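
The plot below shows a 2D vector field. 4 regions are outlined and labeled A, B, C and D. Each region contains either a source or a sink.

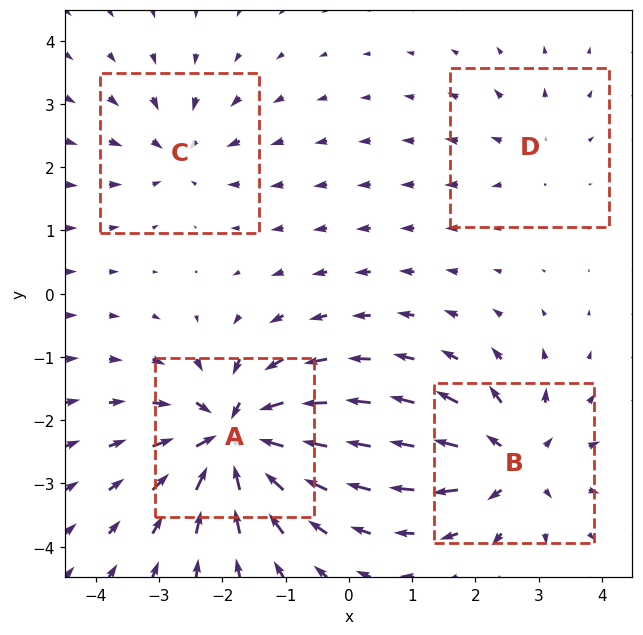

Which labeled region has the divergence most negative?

Divergence at each region's feature centre — A: about -8, B: about +6, C: about -4, D: about +3. Region A is most negative.

A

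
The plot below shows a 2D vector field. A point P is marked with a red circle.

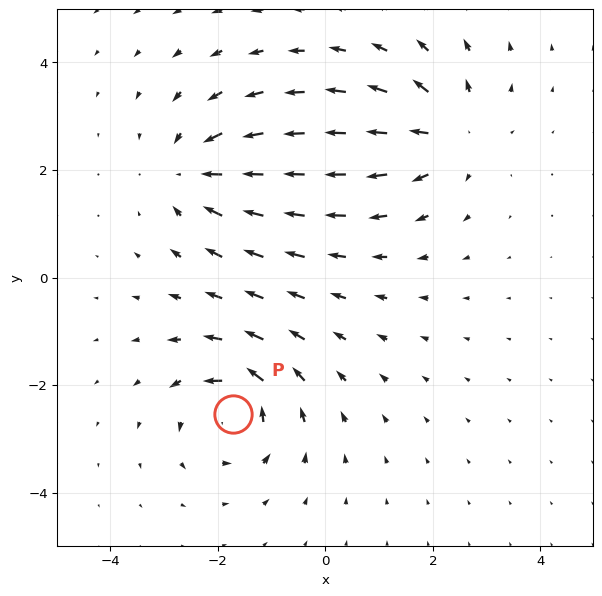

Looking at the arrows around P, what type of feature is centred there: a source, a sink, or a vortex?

At P (-1.7, -2.5) the arrows circulate counterclockwise. Divergence ≈0, curl about +6 — near-zero divergence with nonzero curl is a vortex.

vortex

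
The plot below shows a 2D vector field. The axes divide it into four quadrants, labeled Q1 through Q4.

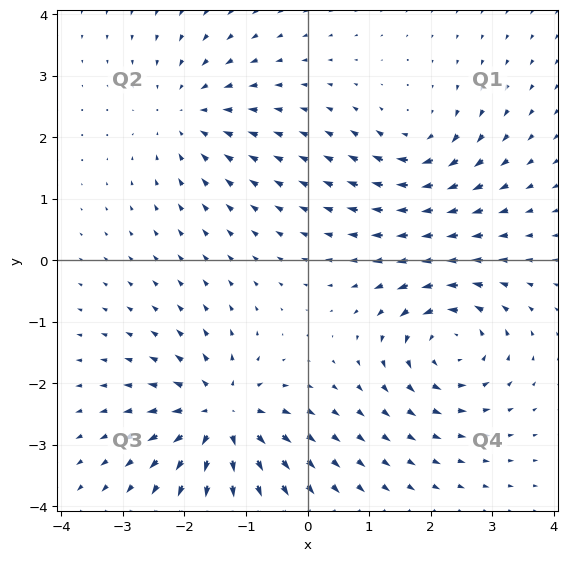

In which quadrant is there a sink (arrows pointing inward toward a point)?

Q2

The sink sits at approximately (-2.0, 2.4), which lies in quadrant Q2. The divergence there is about -4, negative as expected for a sink.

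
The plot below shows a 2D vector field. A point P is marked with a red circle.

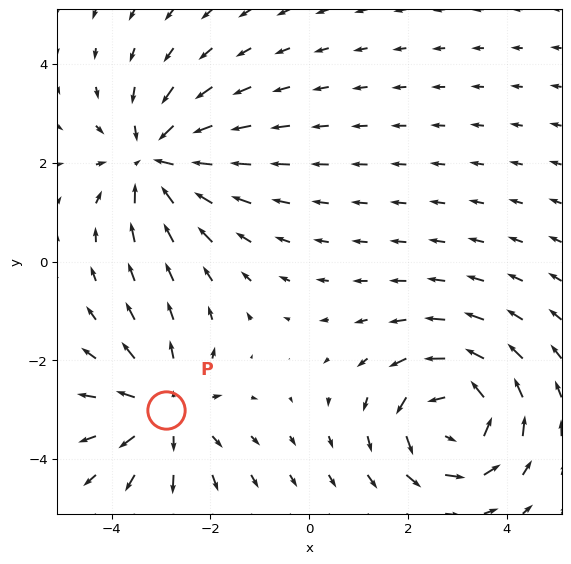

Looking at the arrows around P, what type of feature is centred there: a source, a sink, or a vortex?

source

At P (-2.9, -3.0) the arrows spread outward. Divergence about +3, curl ≈0 — positive divergence with near-zero curl is a source.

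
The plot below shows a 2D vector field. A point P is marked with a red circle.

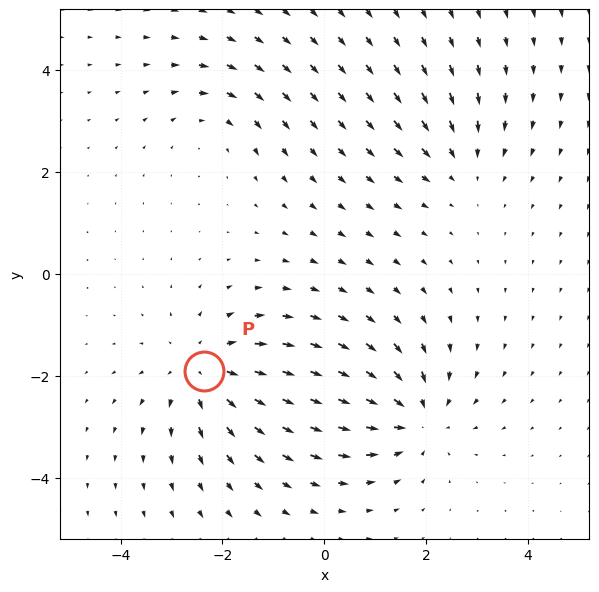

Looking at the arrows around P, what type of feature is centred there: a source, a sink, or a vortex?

At P (-2.4, -1.9) the arrows spread outward. Divergence about +4, curl ≈0 — positive divergence with near-zero curl is a source.

source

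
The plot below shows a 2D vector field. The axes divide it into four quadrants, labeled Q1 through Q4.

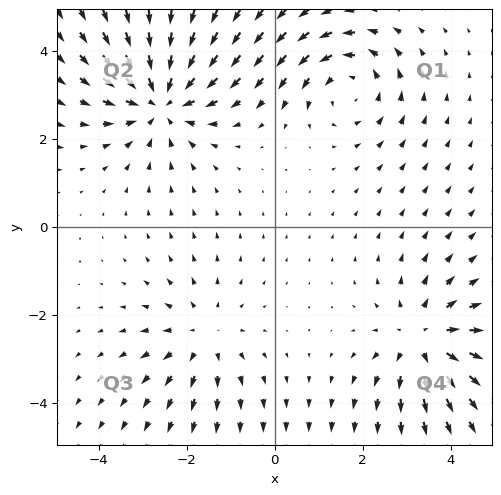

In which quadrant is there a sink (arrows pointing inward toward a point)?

The sink sits at approximately (-2.6, 2.9), which lies in quadrant Q2. The divergence there is about -5, negative as expected for a sink.

Q2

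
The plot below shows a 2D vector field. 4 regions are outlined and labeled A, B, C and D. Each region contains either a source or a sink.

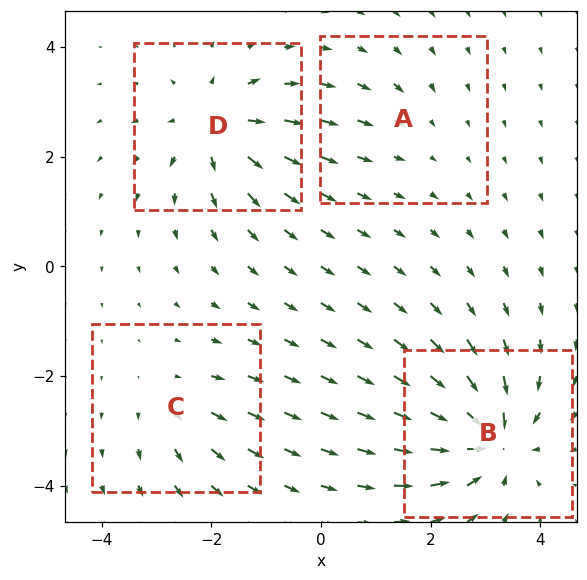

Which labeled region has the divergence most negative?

Divergence at each region's feature centre — A: about -2, B: about -8, C: about +3, D: about +6. Region B is most negative.

B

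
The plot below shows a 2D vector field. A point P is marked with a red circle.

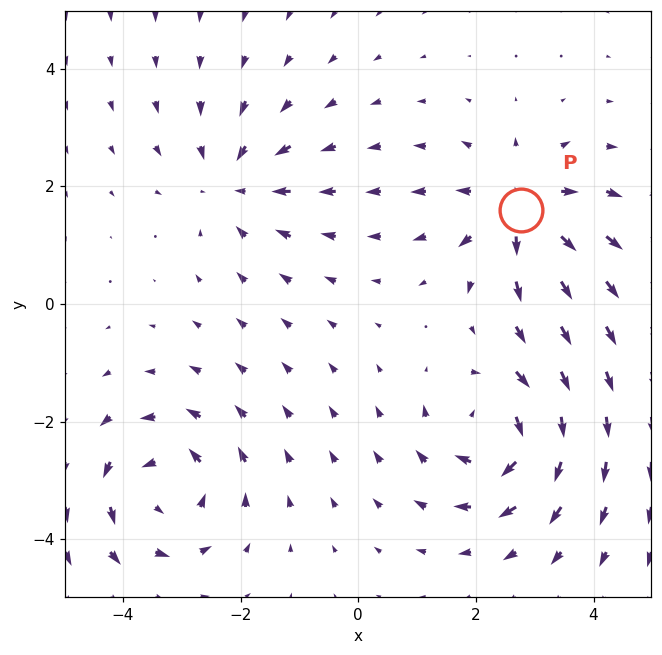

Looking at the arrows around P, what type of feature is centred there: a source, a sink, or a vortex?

At P (2.8, 1.6) the arrows spread outward. Divergence about +5, curl ≈0 — positive divergence with near-zero curl is a source.

source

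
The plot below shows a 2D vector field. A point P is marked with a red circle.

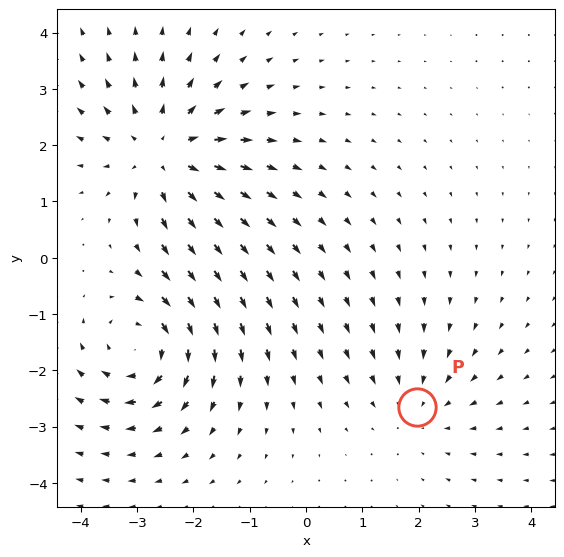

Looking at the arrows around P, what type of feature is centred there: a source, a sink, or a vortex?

sink

At P (2.0, -2.7) the arrows converge inward. Divergence about -2, curl ≈0 — negative divergence with near-zero curl is a sink.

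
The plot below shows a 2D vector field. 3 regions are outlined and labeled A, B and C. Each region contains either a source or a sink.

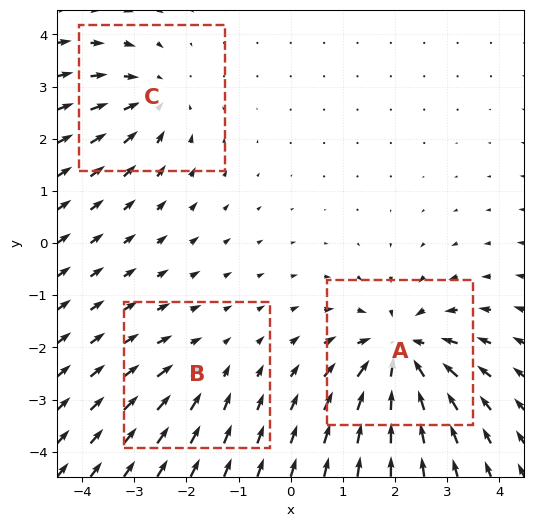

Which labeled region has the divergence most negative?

A

Divergence at each region's feature centre — A: about -5, B: about -2, C: about -3. Region A is most negative.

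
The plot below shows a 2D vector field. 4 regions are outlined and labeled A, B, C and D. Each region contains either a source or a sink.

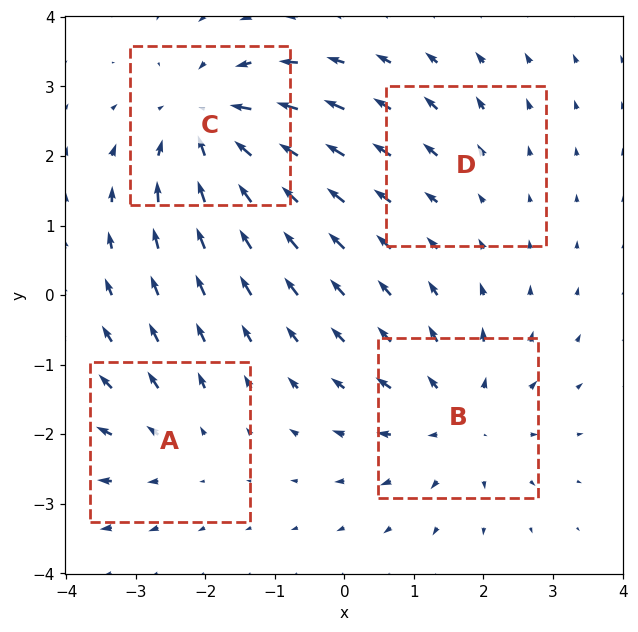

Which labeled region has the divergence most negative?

Divergence at each region's feature centre — A: about +3, B: about +5, C: about -6, D: about +2. Region C is most negative.

C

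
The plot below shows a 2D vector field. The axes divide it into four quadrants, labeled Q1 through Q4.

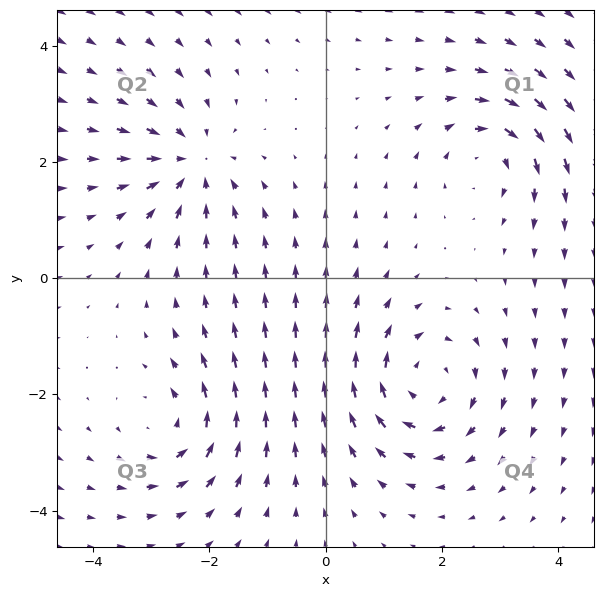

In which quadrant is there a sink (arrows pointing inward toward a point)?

The sink sits at approximately (-2.3, 2.0), which lies in quadrant Q2. The divergence there is about -3, negative as expected for a sink.

Q2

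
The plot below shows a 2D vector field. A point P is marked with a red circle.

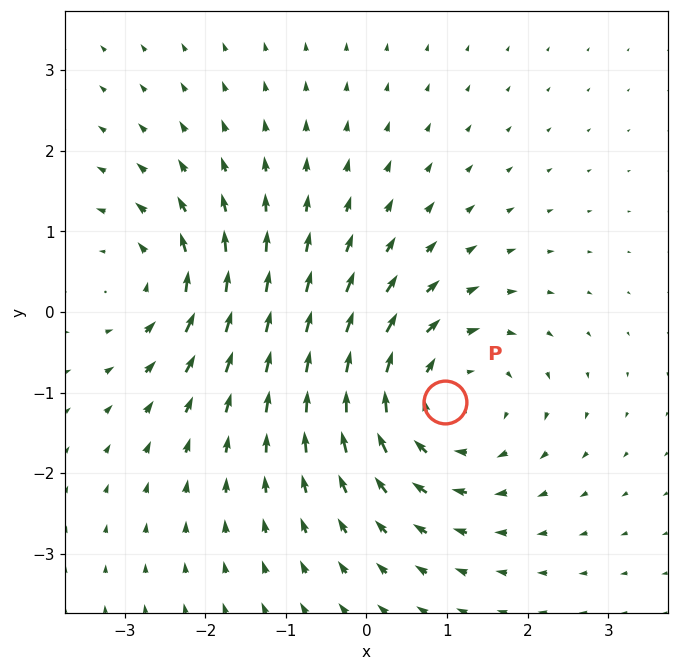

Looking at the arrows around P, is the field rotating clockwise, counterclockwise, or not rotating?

Near P at (1.0, -1.1) the arrows circulate clockwise. The curl (z-component) there is about -4; negative curl means clockwise rotation.

clockwise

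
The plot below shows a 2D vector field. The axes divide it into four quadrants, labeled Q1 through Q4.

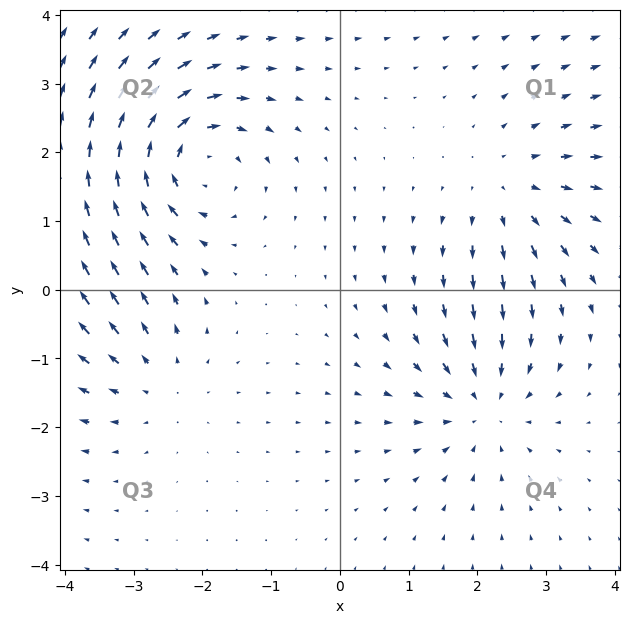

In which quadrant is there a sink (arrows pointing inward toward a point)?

Q4

The sink sits at approximately (2.1, -1.7), which lies in quadrant Q4. The divergence there is about -4, negative as expected for a sink.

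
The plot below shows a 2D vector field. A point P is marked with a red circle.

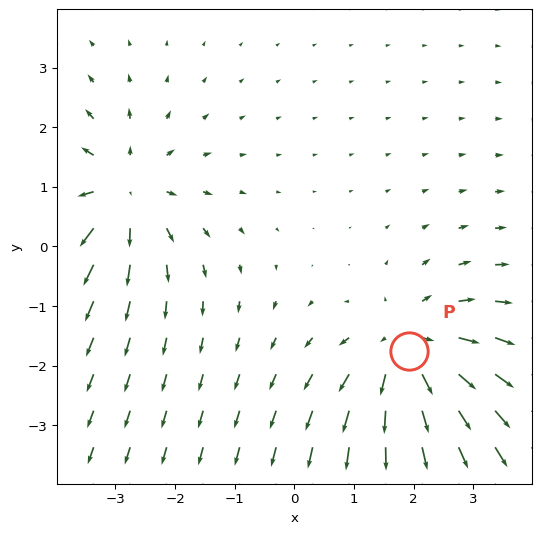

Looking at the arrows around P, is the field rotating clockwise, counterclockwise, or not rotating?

not rotating

Near P at (1.9, -1.8) the arrows show no circulation. The curl there is ≈0.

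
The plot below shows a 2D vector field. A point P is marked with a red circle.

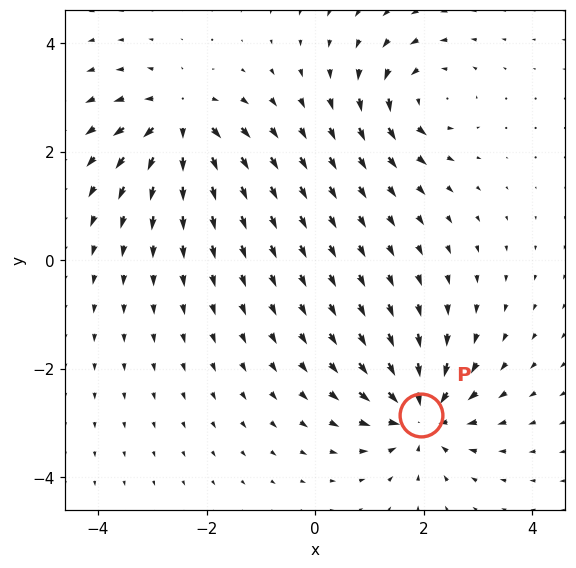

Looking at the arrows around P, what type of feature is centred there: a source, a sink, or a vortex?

sink

At P (2.0, -2.9) the arrows converge inward. Divergence about -6, curl ≈0 — negative divergence with near-zero curl is a sink.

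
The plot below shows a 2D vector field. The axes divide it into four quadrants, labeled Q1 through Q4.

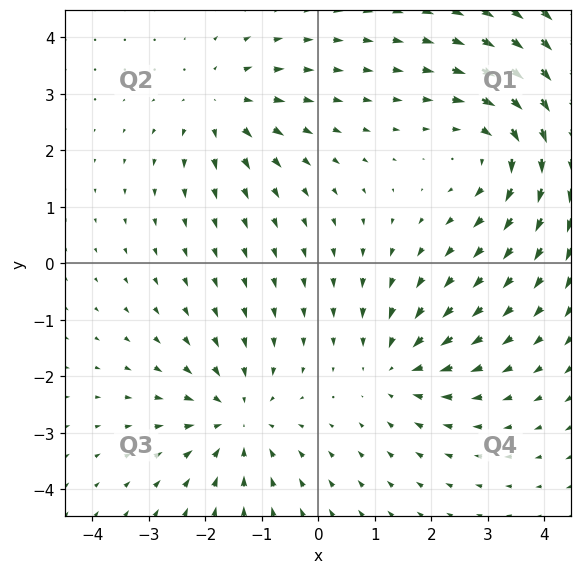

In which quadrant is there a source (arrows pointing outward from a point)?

The source sits at approximately (-1.7, 2.8), which lies in quadrant Q2. The divergence there is about +4, positive as expected for a source.

Q2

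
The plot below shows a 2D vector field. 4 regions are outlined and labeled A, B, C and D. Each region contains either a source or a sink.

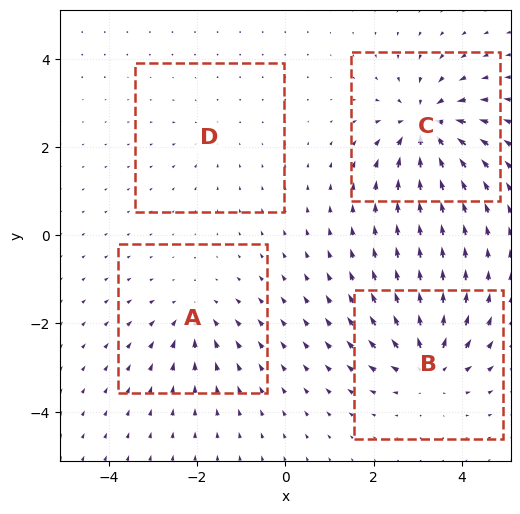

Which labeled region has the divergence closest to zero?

Divergence at each region's feature centre — A: about -4, B: about +6, C: about -8, D: about -2. Region D is closest to zero.

D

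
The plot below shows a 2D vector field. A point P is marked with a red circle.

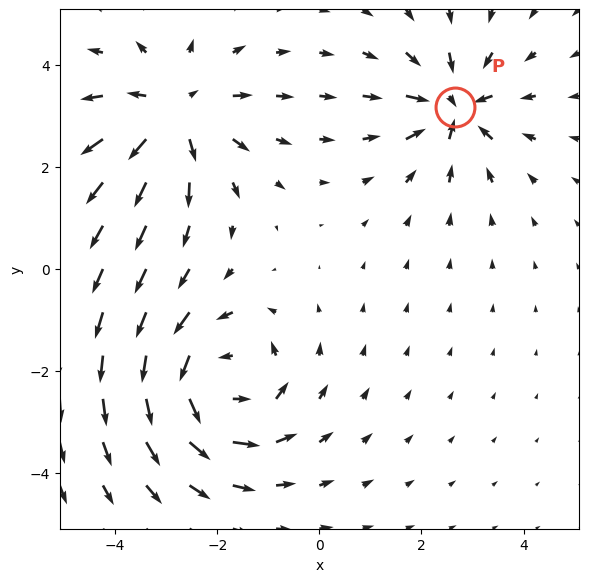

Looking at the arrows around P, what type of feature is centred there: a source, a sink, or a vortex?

sink

At P (2.6, 3.2) the arrows converge inward. Divergence about -4, curl ≈0 — negative divergence with near-zero curl is a sink.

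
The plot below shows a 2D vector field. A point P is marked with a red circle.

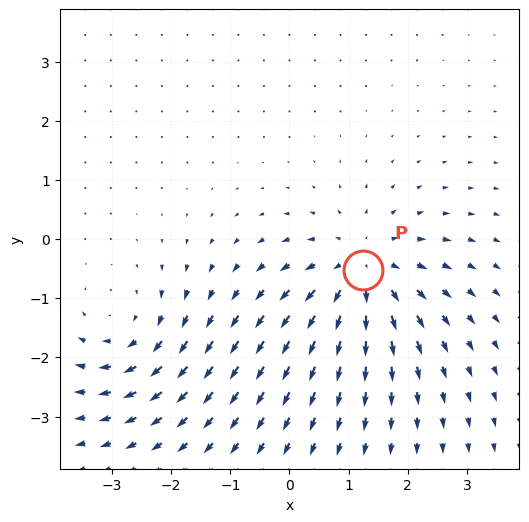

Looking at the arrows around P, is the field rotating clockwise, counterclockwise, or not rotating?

Near P at (1.2, -0.5) the arrows show no circulation. The curl there is ≈0.

not rotating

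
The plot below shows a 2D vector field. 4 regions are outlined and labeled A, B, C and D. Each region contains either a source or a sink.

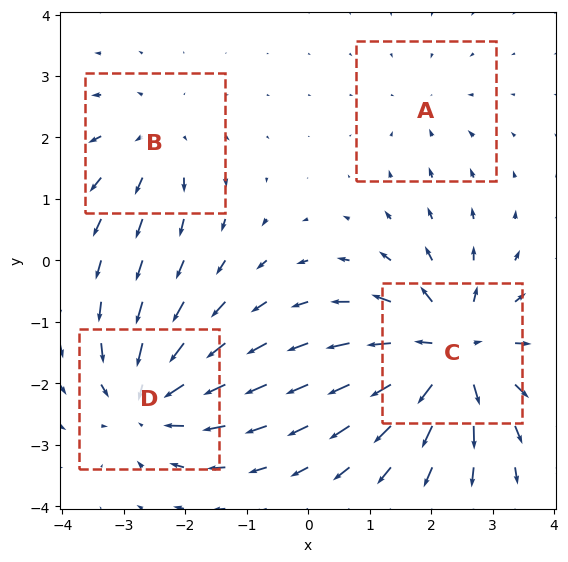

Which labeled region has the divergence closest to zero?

A

Divergence at each region's feature centre — A: about -2, B: about +3, C: about +7, D: about -6. Region A is closest to zero.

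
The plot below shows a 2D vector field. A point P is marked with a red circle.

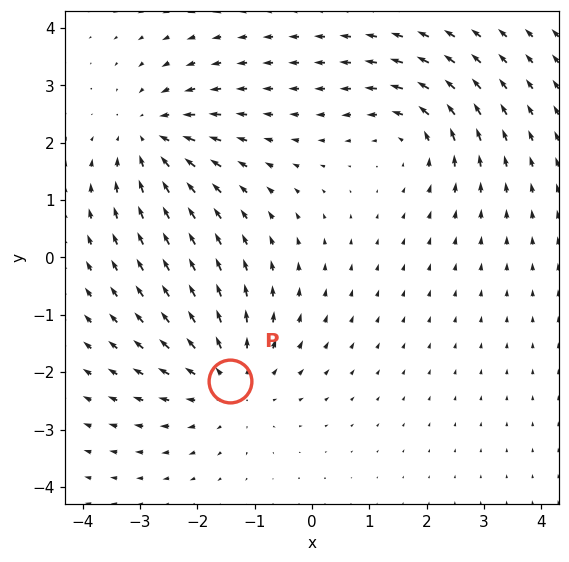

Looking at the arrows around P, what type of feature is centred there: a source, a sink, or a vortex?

At P (-1.4, -2.2) the arrows spread outward. Divergence about +3, curl ≈0 — positive divergence with near-zero curl is a source.

source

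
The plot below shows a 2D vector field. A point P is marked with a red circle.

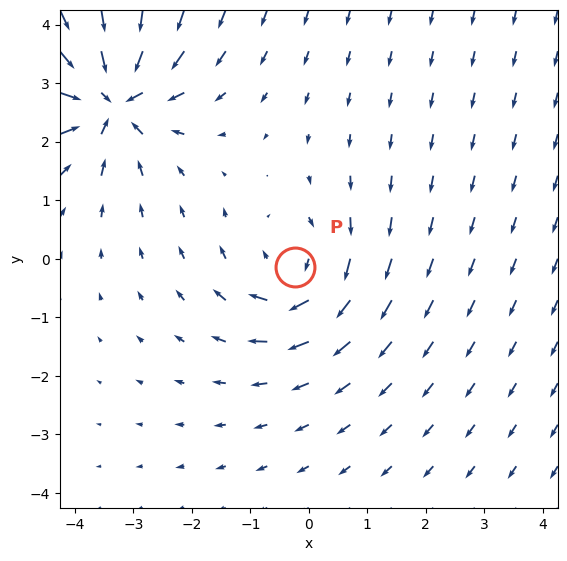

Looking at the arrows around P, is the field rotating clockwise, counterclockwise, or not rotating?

Near P at (-0.2, -0.1) the arrows circulate clockwise. The curl (z-component) there is about -4; negative curl means clockwise rotation.

clockwise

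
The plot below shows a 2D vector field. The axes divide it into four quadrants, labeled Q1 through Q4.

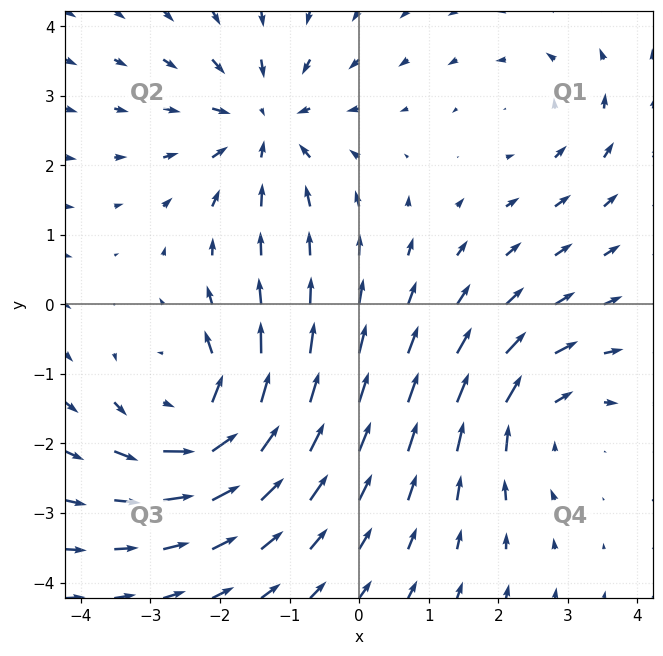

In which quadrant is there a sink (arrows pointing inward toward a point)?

The sink sits at approximately (-1.4, 2.6), which lies in quadrant Q2. The divergence there is about -4, negative as expected for a sink.

Q2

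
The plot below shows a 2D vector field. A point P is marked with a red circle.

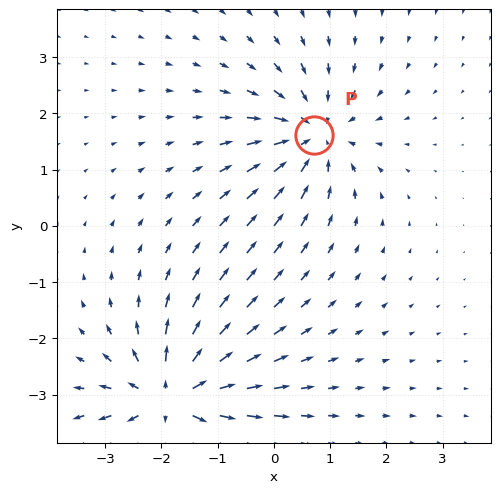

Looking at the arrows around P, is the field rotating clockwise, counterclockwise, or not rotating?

Near P at (0.7, 1.6) the arrows show no circulation. The curl there is ≈0.

not rotating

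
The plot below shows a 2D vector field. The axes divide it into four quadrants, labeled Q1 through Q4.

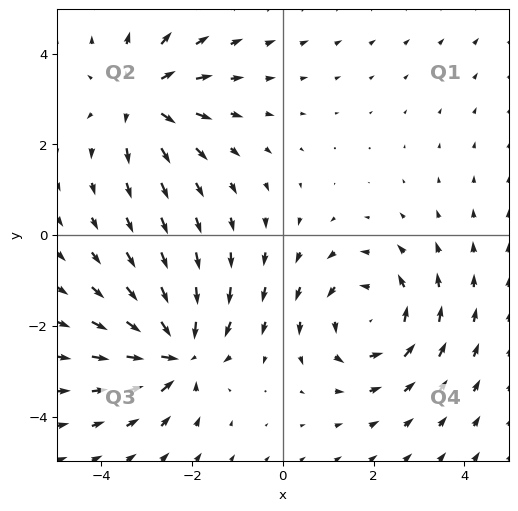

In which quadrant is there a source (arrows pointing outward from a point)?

Q2

The source sits at approximately (-3.1, 3.0), which lies in quadrant Q2. The divergence there is about +4, positive as expected for a source.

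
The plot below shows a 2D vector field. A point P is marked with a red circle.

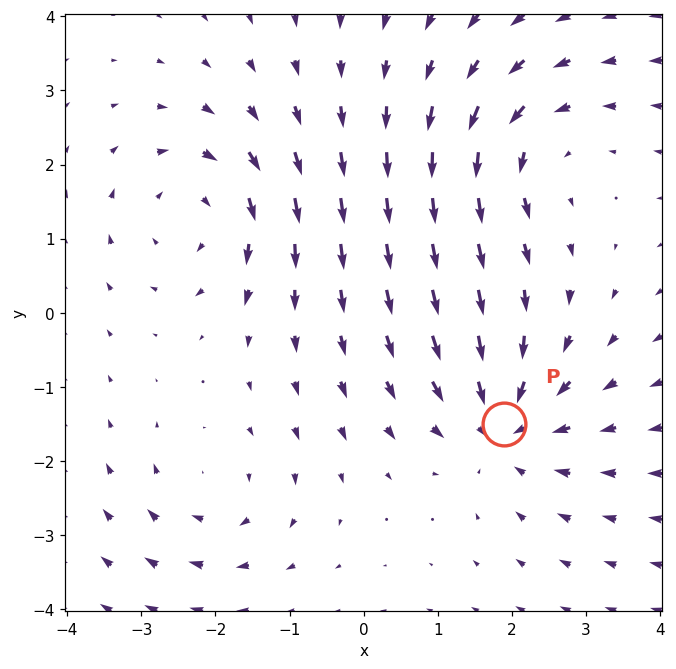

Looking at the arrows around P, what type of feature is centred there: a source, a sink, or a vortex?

sink

At P (1.9, -1.5) the arrows converge inward. Divergence about -5, curl ≈0 — negative divergence with near-zero curl is a sink.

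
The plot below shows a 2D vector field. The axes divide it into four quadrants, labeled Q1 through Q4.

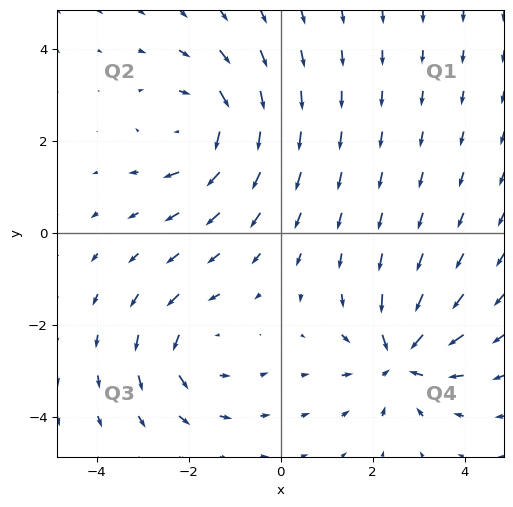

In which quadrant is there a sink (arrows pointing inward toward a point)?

The sink sits at approximately (2.6, -2.7), which lies in quadrant Q4. The divergence there is about -5, negative as expected for a sink.

Q4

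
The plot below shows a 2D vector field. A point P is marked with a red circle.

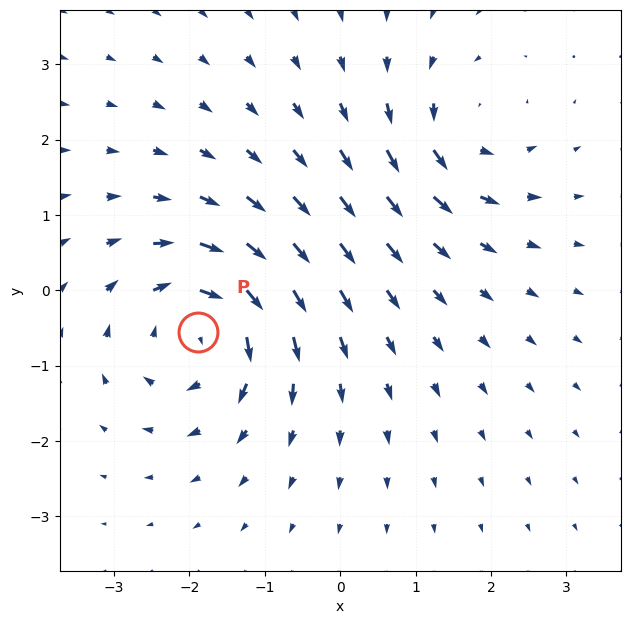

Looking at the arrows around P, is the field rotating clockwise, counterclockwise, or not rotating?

clockwise

Near P at (-1.9, -0.6) the arrows circulate clockwise. The curl (z-component) there is about -6; negative curl means clockwise rotation.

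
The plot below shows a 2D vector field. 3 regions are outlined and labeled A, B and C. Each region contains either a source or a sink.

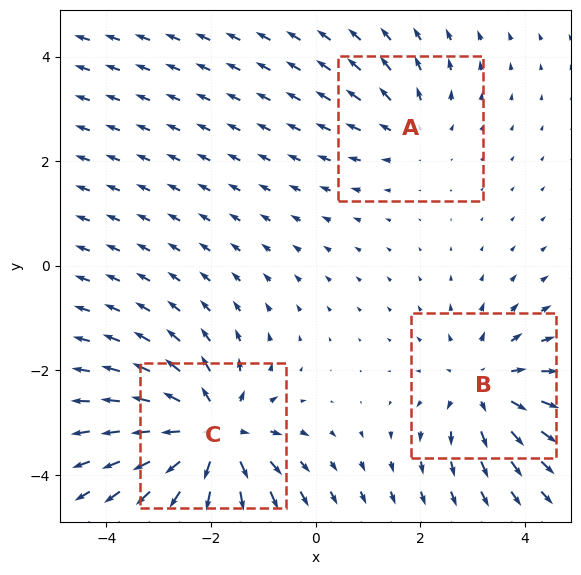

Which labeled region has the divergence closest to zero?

A

Divergence at each region's feature centre — A: about +2, B: about +3, C: about +5. Region A is closest to zero.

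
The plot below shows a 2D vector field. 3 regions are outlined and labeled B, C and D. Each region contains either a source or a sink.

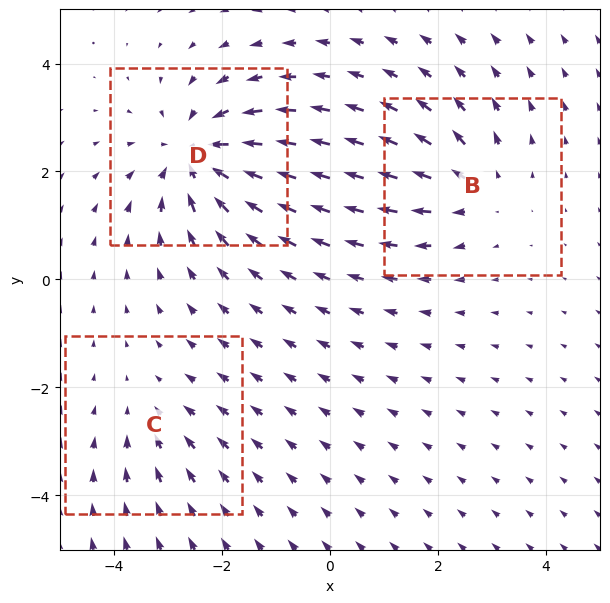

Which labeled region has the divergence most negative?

D

Divergence at each region's feature centre — B: about +3, C: about -2, D: about -5. Region D is most negative.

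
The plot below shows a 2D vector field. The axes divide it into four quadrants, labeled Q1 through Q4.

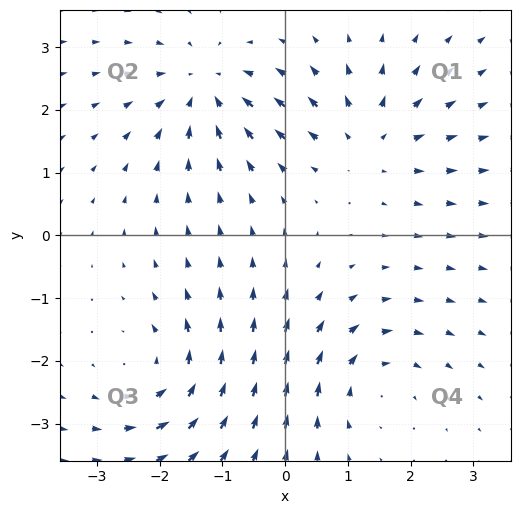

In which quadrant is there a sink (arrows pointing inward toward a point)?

The sink sits at approximately (-1.3, 2.4), which lies in quadrant Q2. The divergence there is about -5, negative as expected for a sink.

Q2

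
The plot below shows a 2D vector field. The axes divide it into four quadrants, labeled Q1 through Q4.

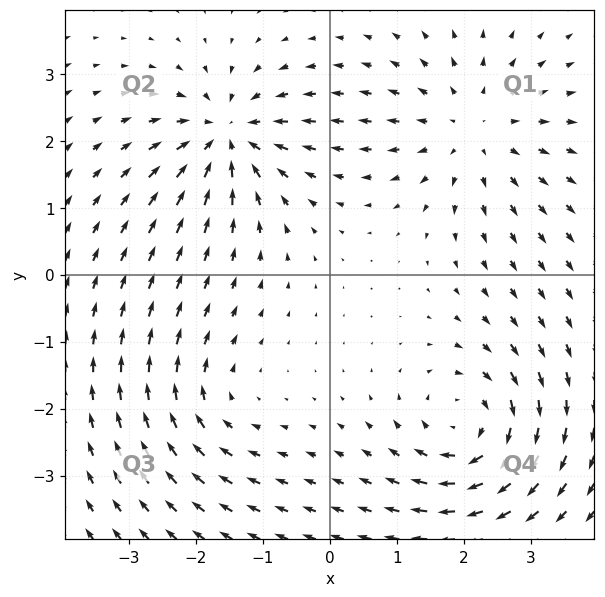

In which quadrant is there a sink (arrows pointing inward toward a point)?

Q2

The sink sits at approximately (-1.5, 2.1), which lies in quadrant Q2. The divergence there is about -6, negative as expected for a sink.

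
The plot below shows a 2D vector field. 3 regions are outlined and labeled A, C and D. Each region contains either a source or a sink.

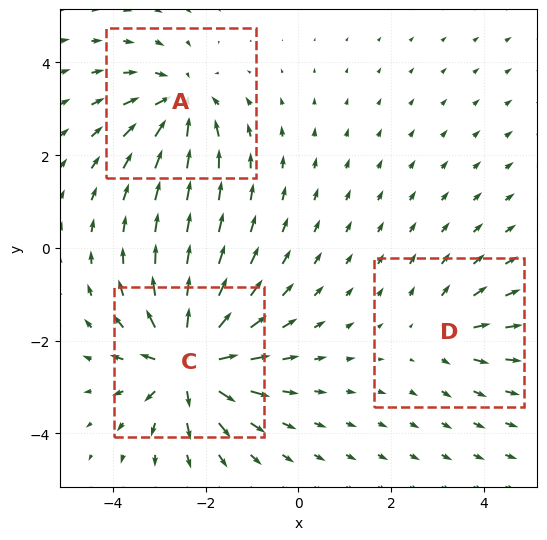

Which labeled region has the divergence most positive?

Divergence at each region's feature centre — A: about -4, C: about +6, D: about +2. Region C is most positive.

C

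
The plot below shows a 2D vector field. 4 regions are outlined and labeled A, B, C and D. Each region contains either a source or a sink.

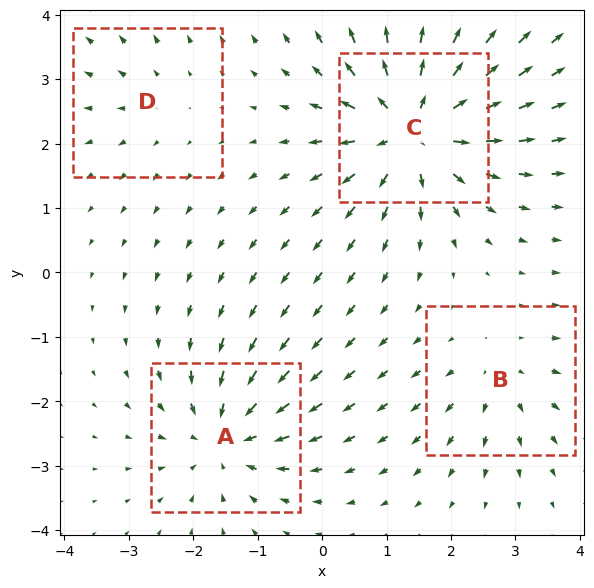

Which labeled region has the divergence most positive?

C

Divergence at each region's feature centre — A: about -5, B: about +3, C: about +8, D: about +2. Region C is most positive.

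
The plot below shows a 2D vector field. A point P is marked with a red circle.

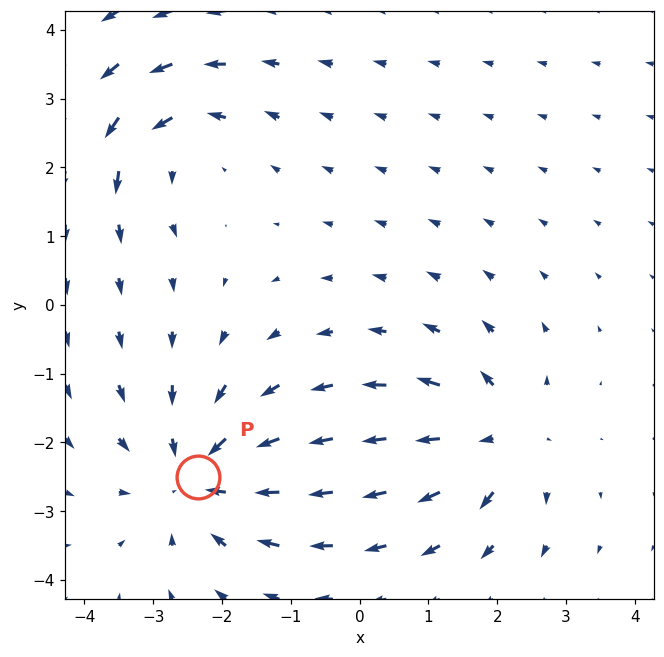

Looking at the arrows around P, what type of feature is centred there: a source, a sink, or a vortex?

At P (-2.4, -2.5) the arrows converge inward. Divergence about -4, curl ≈0 — negative divergence with near-zero curl is a sink.

sink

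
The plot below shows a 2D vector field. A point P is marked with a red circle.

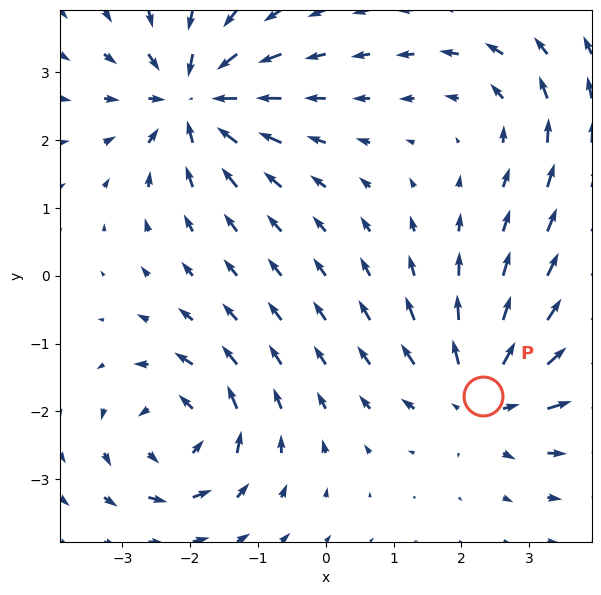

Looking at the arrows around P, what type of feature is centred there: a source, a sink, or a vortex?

source

At P (2.3, -1.8) the arrows spread outward. Divergence about +4, curl ≈0 — positive divergence with near-zero curl is a source.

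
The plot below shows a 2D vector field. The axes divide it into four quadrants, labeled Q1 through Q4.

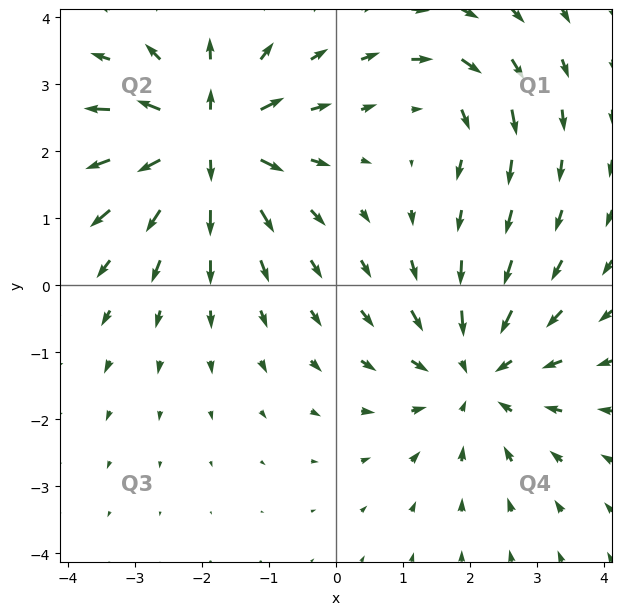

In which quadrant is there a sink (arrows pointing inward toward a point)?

Q4

The sink sits at approximately (2.1, -1.3), which lies in quadrant Q4. The divergence there is about -3, negative as expected for a sink.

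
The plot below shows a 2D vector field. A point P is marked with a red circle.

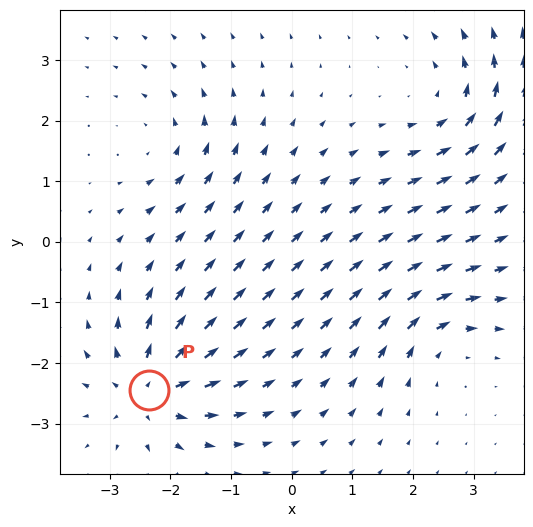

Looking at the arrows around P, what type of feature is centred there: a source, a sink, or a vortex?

At P (-2.4, -2.4) the arrows spread outward. Divergence about +7, curl ≈0 — positive divergence with near-zero curl is a source.

source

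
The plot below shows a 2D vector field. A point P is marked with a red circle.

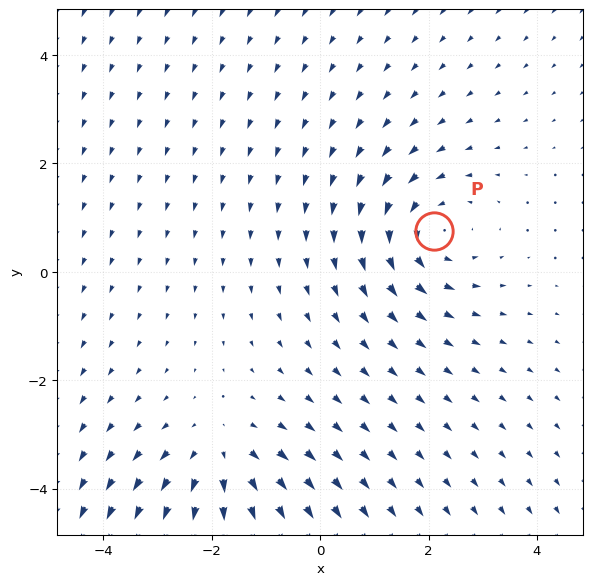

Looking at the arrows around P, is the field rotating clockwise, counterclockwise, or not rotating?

counterclockwise

Near P at (2.1, 0.8) the arrows circulate counterclockwise. The curl (z-component) there is about +3; positive curl means counterclockwise rotation.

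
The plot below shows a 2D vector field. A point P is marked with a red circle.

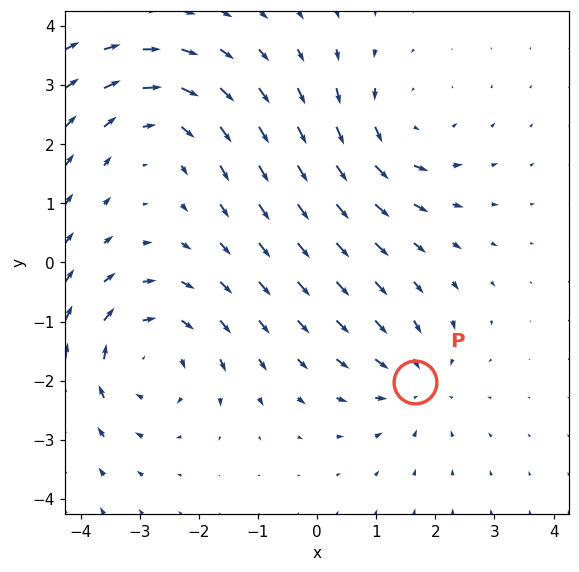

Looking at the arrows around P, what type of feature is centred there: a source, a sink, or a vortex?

At P (1.7, -2.0) the arrows converge inward. Divergence about -3, curl ≈0 — negative divergence with near-zero curl is a sink.

sink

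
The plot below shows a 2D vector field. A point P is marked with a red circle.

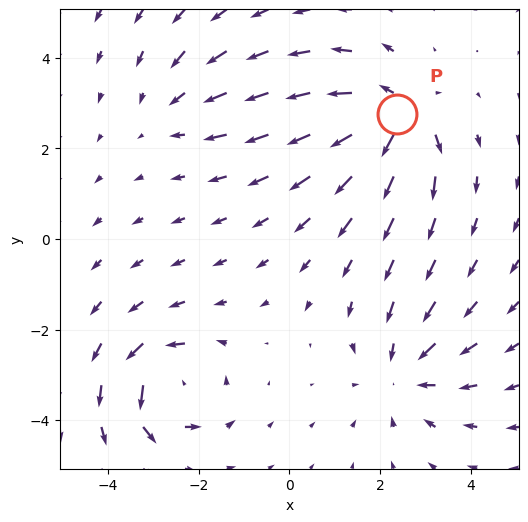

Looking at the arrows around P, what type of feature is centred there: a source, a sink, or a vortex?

At P (2.4, 2.8) the arrows spread outward. Divergence about +7, curl ≈0 — positive divergence with near-zero curl is a source.

source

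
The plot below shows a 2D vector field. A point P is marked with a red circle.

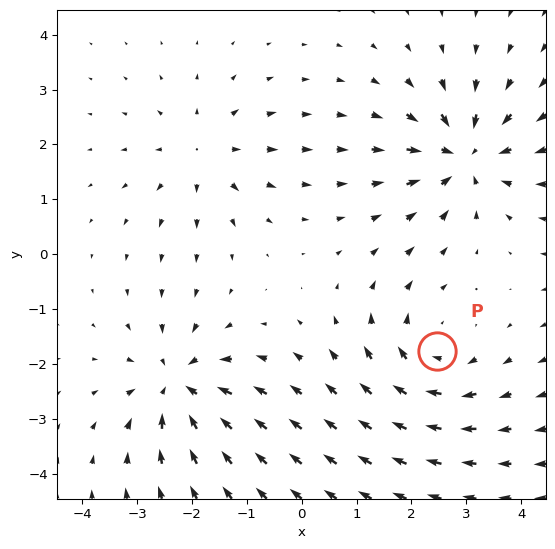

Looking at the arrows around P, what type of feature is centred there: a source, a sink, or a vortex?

At P (2.5, -1.8) the arrows circulate clockwise. Divergence ≈0, curl about -4 — near-zero divergence with nonzero curl is a vortex.

vortex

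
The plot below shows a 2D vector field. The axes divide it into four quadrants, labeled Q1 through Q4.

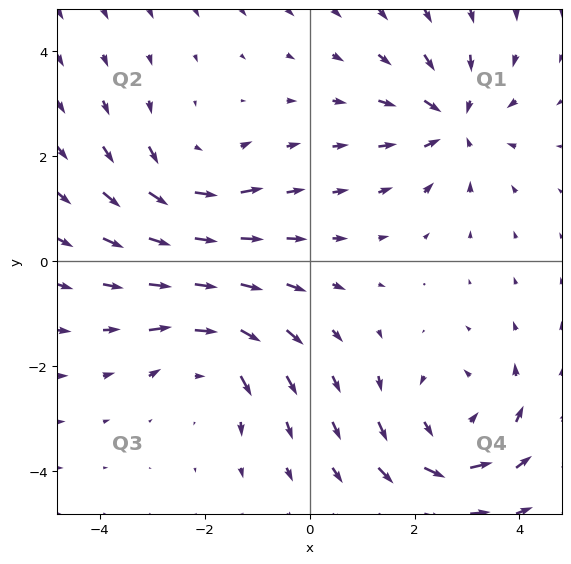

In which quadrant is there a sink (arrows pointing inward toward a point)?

The sink sits at approximately (2.7, 2.7), which lies in quadrant Q1. The divergence there is about -4, negative as expected for a sink.

Q1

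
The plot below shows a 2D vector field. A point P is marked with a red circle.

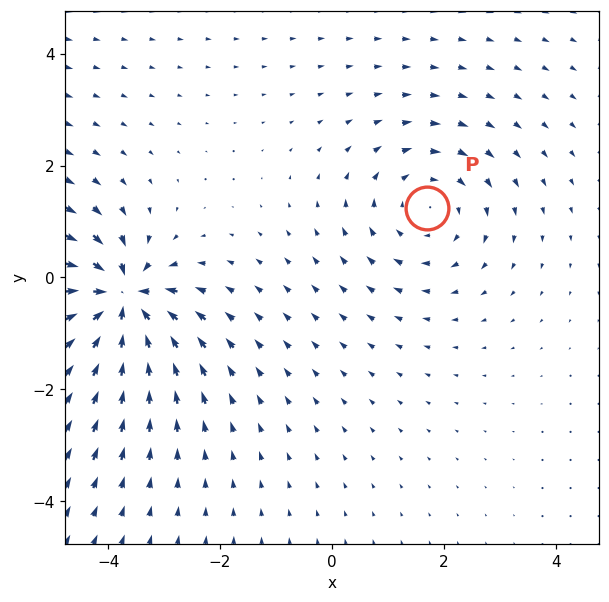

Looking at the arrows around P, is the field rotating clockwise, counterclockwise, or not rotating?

Near P at (1.7, 1.2) the arrows circulate clockwise. The curl (z-component) there is about -2; negative curl means clockwise rotation.

clockwise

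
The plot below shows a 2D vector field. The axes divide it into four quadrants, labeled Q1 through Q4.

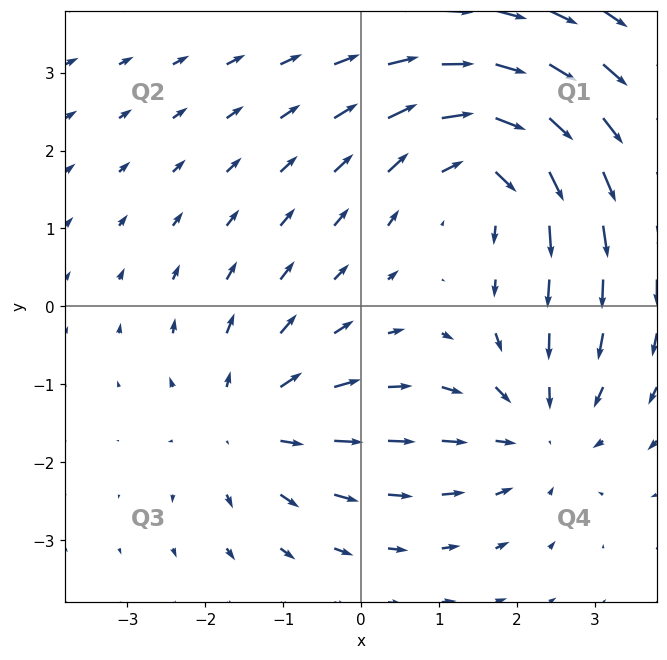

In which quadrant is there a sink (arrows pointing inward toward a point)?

Q4

The sink sits at approximately (2.3, -1.6), which lies in quadrant Q4. The divergence there is about -3, negative as expected for a sink.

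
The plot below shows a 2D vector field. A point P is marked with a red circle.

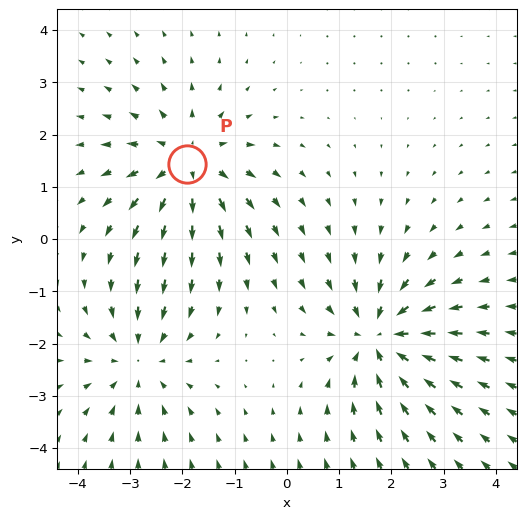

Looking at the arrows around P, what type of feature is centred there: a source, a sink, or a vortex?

source

At P (-1.9, 1.4) the arrows spread outward. Divergence about +4, curl ≈0 — positive divergence with near-zero curl is a source.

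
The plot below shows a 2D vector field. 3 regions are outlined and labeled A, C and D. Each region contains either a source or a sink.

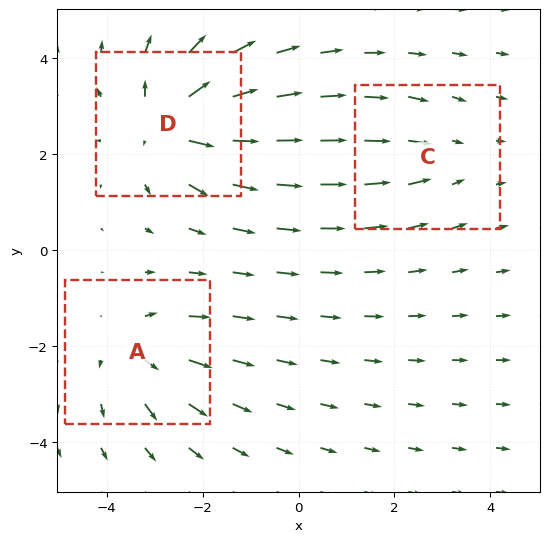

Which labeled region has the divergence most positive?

D

Divergence at each region's feature centre — A: about +3, C: about -2, D: about +5. Region D is most positive.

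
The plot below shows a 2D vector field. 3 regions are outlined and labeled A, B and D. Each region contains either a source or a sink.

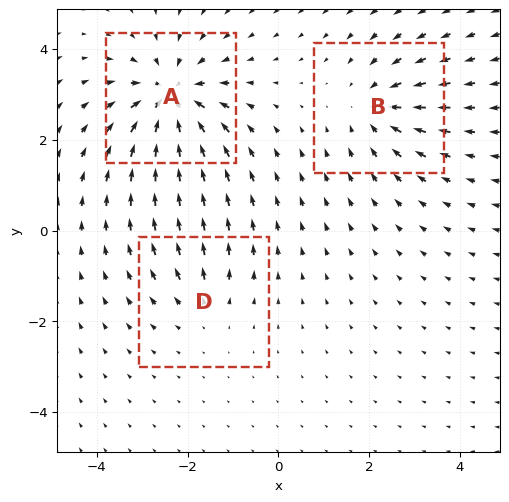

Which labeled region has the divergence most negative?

Divergence at each region's feature centre — A: about -5, B: about -3, D: about +2. Region A is most negative.

A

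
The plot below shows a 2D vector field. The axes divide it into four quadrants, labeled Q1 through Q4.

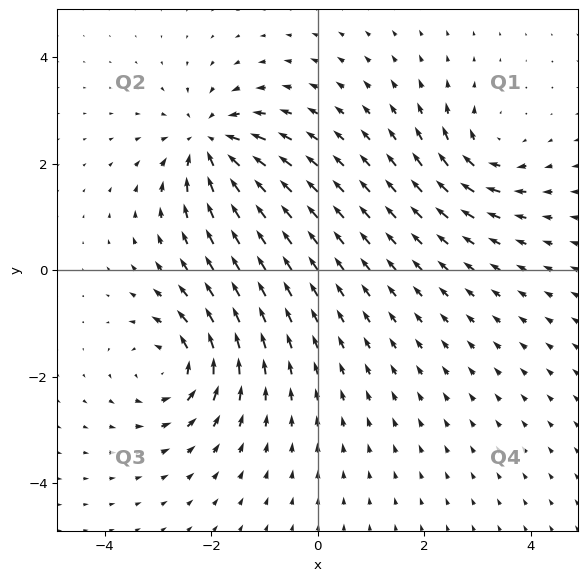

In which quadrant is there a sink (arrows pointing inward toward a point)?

Q2

The sink sits at approximately (-2.0, 2.4), which lies in quadrant Q2. The divergence there is about -6, negative as expected for a sink.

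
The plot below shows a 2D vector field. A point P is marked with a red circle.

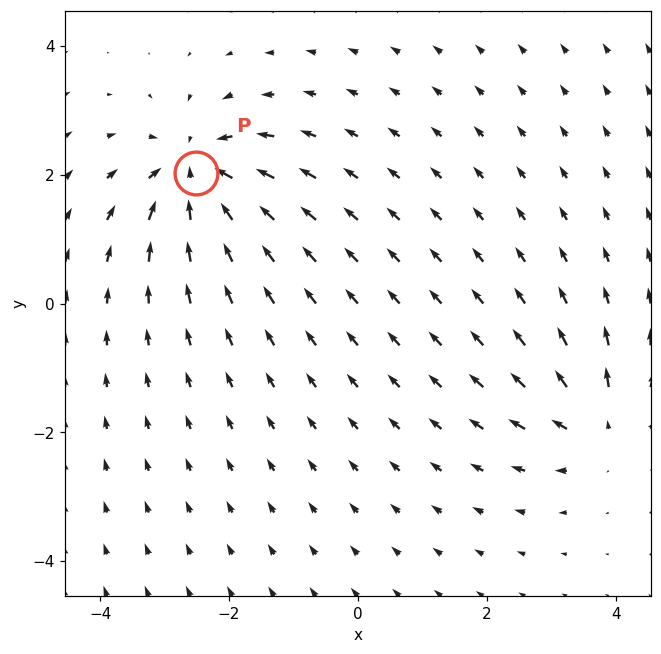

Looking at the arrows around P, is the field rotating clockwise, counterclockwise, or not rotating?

not rotating

Near P at (-2.5, 2.0) the arrows show no circulation. The curl there is ≈0.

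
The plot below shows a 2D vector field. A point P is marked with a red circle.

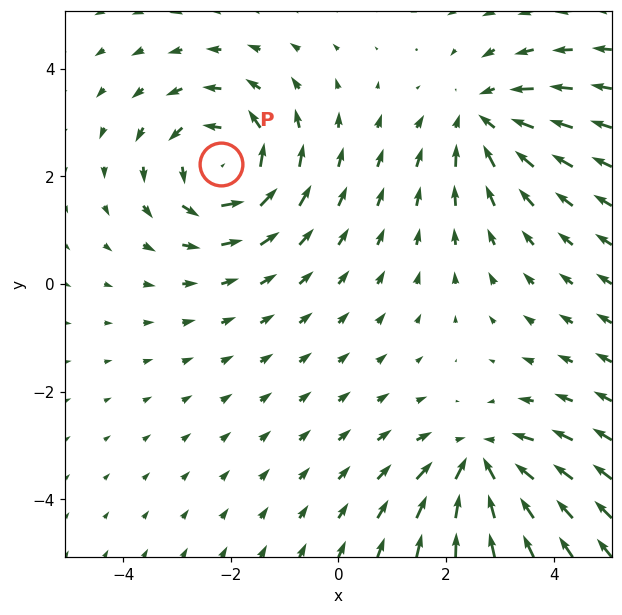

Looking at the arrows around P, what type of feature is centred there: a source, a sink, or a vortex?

At P (-2.2, 2.2) the arrows circulate counterclockwise. Divergence ≈0, curl about +4 — near-zero divergence with nonzero curl is a vortex.

vortex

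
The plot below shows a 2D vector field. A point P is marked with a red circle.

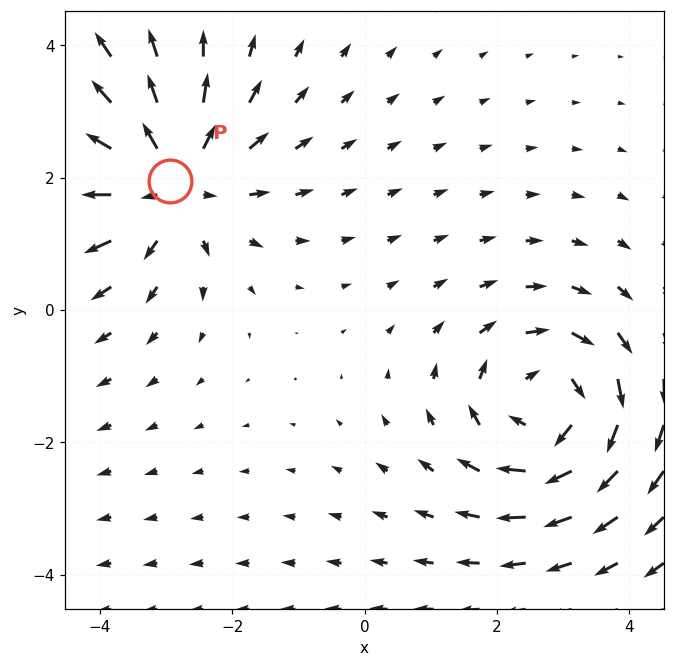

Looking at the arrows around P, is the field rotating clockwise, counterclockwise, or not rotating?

Near P at (-2.9, 1.9) the arrows show no circulation. The curl there is ≈0.

not rotating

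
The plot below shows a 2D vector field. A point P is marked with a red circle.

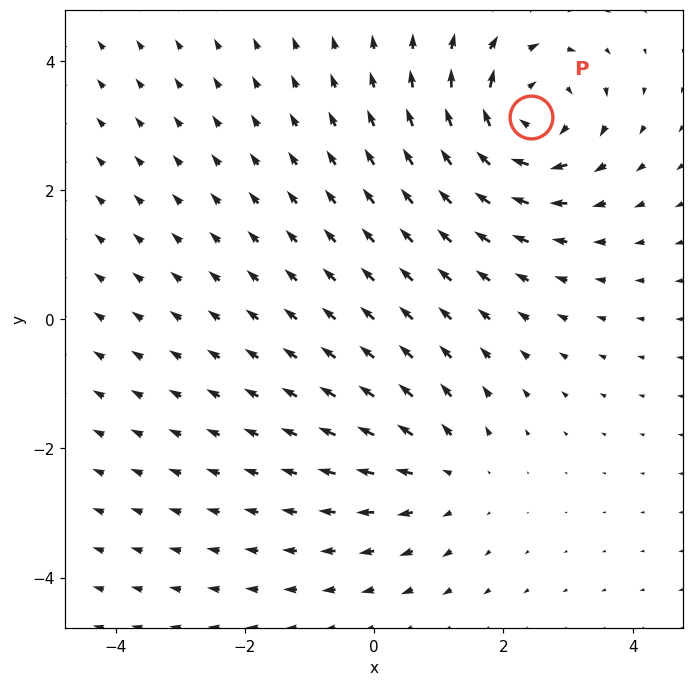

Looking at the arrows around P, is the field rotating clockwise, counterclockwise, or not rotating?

Near P at (2.4, 3.1) the arrows circulate clockwise. The curl (z-component) there is about -5; negative curl means clockwise rotation.

clockwise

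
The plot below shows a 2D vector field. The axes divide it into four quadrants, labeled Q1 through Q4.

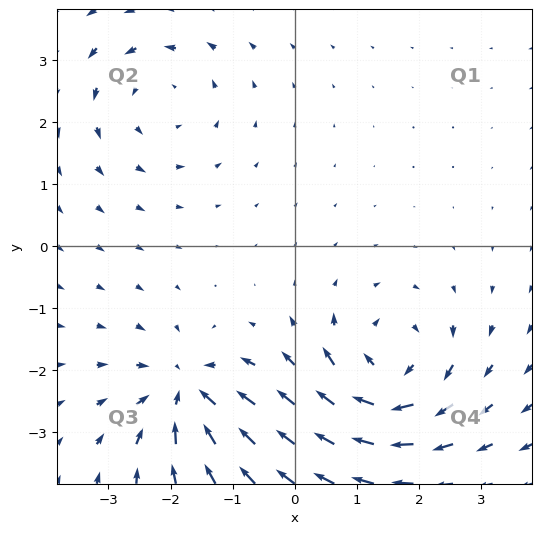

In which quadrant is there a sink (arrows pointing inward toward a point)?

The sink sits at approximately (-1.7, -2.4), which lies in quadrant Q3. The divergence there is about -5, negative as expected for a sink.

Q3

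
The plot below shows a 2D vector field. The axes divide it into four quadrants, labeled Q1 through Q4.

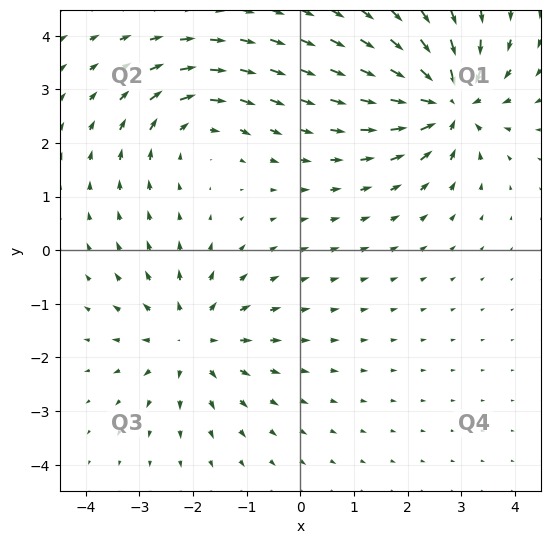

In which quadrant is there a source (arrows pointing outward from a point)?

Q3

The source sits at approximately (-2.0, -1.7), which lies in quadrant Q3. The divergence there is about +4, positive as expected for a source.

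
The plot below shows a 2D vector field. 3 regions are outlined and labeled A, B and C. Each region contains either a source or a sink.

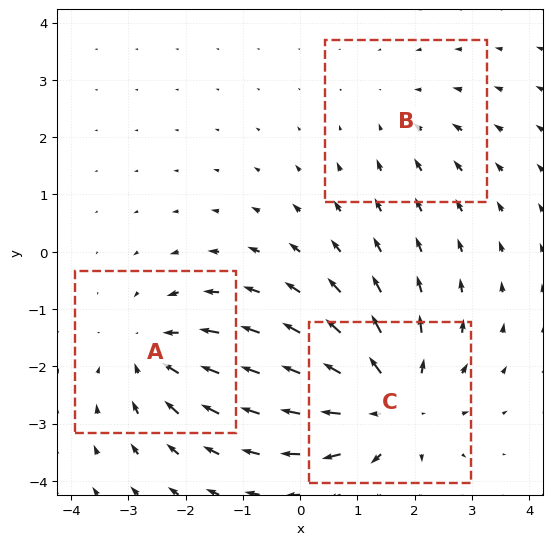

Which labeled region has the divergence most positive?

Divergence at each region's feature centre — A: about -3, B: about -2, C: about +4. Region C is most positive.

C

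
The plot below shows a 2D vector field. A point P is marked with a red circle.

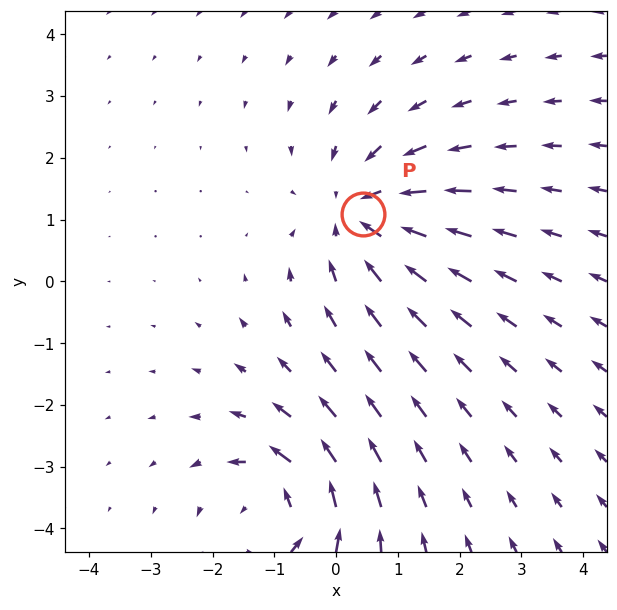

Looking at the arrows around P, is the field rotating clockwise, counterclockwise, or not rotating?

Near P at (0.4, 1.1) the arrows show no circulation. The curl there is ≈0.

not rotating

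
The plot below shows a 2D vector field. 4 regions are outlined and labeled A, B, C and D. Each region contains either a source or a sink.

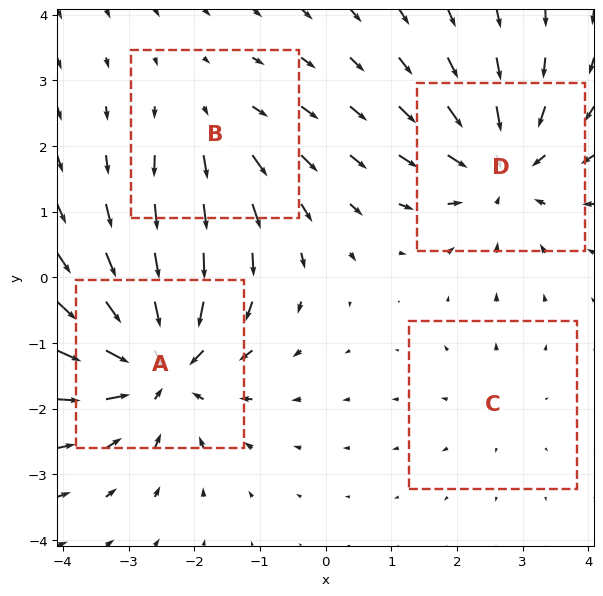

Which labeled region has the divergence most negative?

A

Divergence at each region's feature centre — A: about -7, B: about +3, C: about +2, D: about -5. Region A is most negative.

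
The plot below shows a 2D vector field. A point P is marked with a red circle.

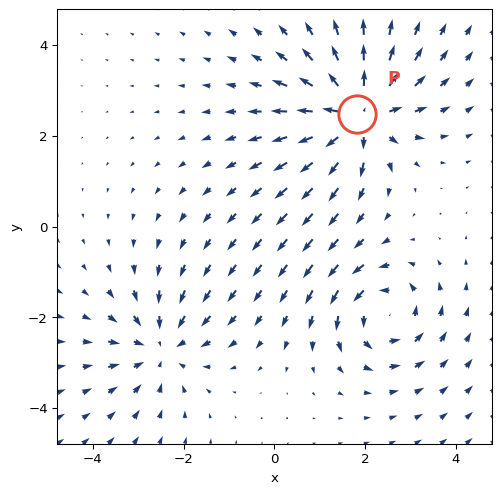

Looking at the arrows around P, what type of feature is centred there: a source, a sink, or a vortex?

source

At P (1.8, 2.5) the arrows spread outward. Divergence about +5, curl ≈0 — positive divergence with near-zero curl is a source.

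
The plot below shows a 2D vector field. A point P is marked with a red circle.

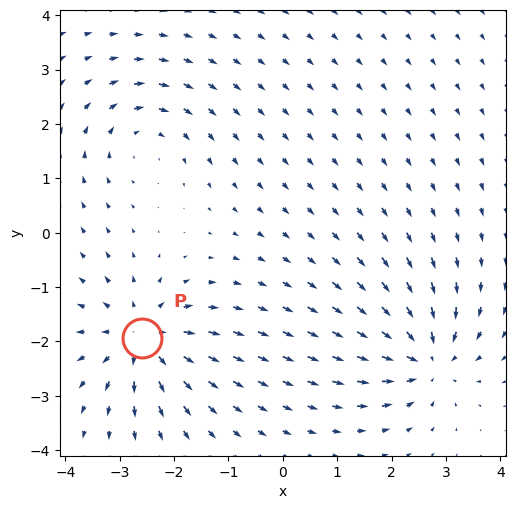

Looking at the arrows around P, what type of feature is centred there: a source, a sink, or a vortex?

At P (-2.6, -1.9) the arrows spread outward. Divergence about +6, curl ≈0 — positive divergence with near-zero curl is a source.

source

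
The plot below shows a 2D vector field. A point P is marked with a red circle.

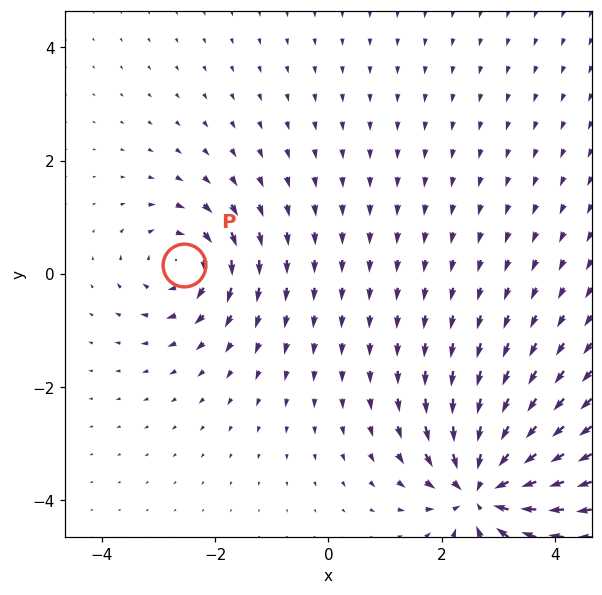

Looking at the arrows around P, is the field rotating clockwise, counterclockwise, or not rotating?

clockwise

Near P at (-2.6, 0.2) the arrows circulate clockwise. The curl (z-component) there is about -4; negative curl means clockwise rotation.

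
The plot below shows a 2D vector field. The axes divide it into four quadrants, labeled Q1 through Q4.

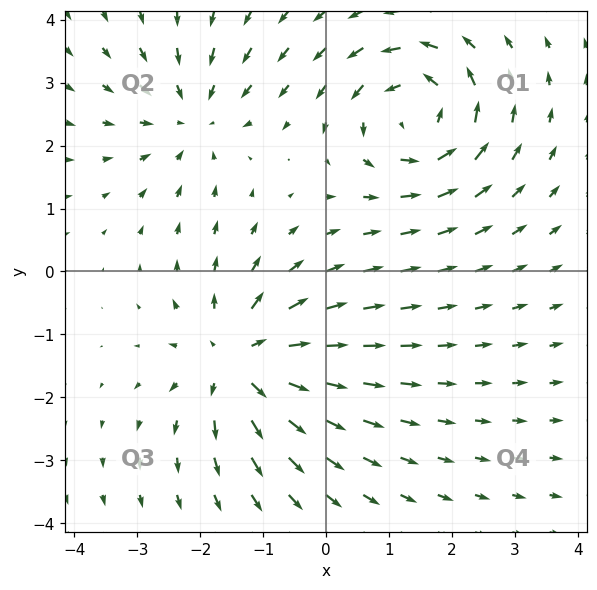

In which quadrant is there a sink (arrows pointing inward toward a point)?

The sink sits at approximately (-2.1, 2.5), which lies in quadrant Q2. The divergence there is about -3, negative as expected for a sink.

Q2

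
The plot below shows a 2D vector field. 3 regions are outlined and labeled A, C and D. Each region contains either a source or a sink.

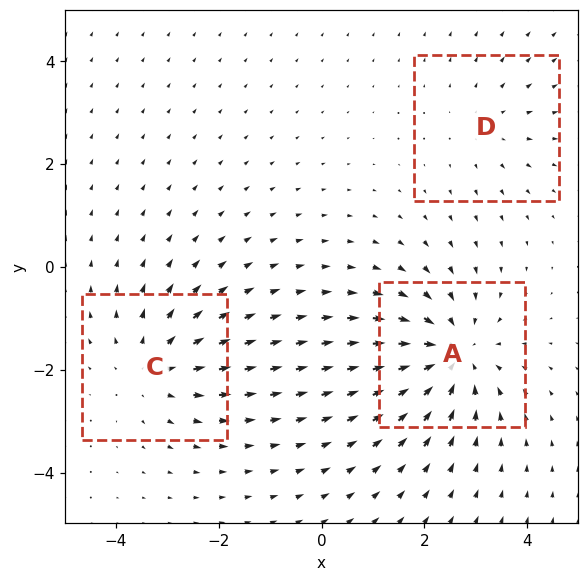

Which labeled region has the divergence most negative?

A

Divergence at each region's feature centre — A: about -4, C: about +3, D: about +2. Region A is most negative.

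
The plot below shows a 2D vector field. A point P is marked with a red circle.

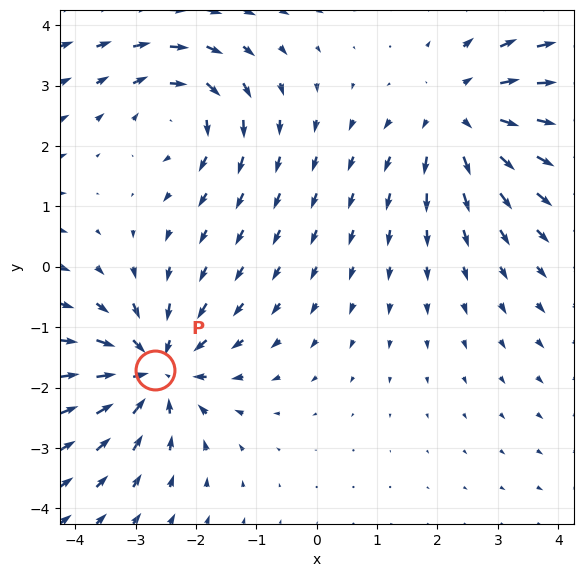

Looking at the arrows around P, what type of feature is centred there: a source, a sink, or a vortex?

sink

At P (-2.7, -1.7) the arrows converge inward. Divergence about -4, curl ≈0 — negative divergence with near-zero curl is a sink.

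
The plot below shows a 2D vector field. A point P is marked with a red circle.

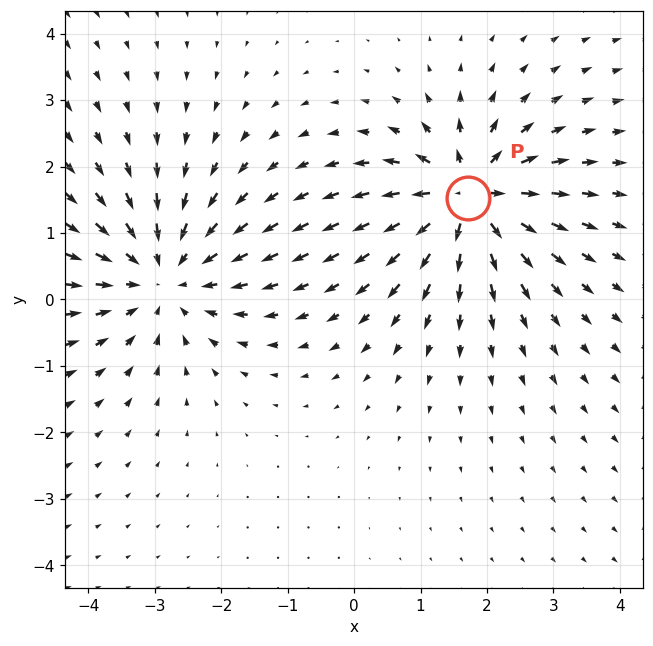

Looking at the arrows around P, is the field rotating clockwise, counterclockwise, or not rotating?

Near P at (1.7, 1.5) the arrows show no circulation. The curl there is ≈0.

not rotating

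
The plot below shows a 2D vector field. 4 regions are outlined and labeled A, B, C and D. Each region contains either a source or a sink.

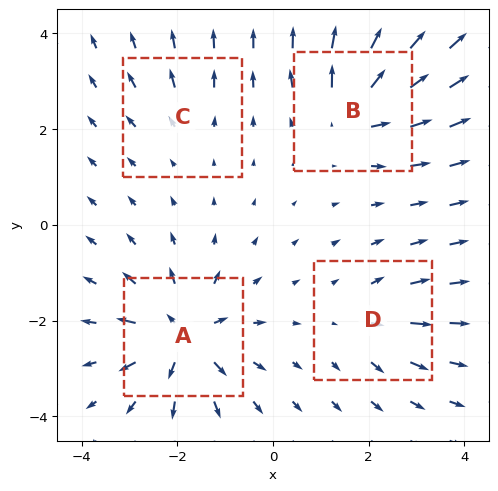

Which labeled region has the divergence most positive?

Divergence at each region's feature centre — A: about +8, B: about +6, C: about +2, D: about +3. Region A is most positive.

A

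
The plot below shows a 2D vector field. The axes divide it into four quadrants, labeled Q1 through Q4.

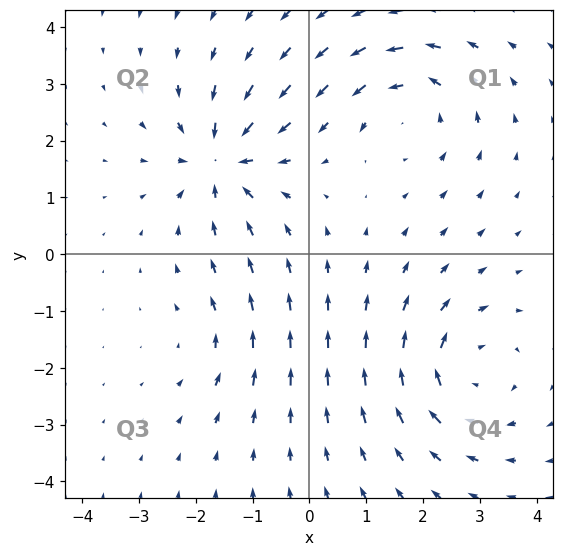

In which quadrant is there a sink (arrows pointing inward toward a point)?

The sink sits at approximately (-1.5, 1.6), which lies in quadrant Q2. The divergence there is about -6, negative as expected for a sink.

Q2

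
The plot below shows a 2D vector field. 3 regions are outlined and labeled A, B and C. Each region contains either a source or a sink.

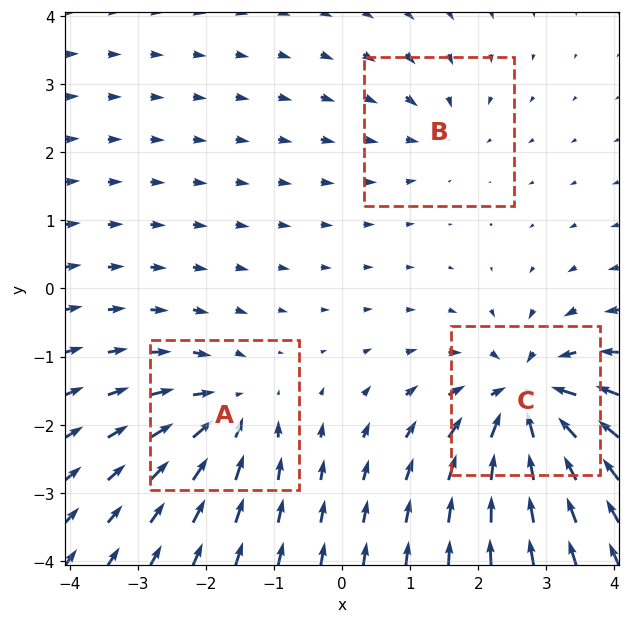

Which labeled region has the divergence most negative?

Divergence at each region's feature centre — A: about -4, B: about -2, C: about -6. Region C is most negative.

C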